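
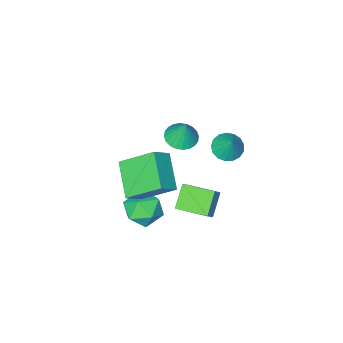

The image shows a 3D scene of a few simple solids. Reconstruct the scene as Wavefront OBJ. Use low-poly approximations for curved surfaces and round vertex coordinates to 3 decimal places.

v -2.433 -0.832 0.925
v -1.659 -1.26 1.021
v -2.367 -0.388 2.355
v -1.551 -0.947 0.919
v -1.577 -0.616 0.817
v -1.733 -0.318 0.732
v -1.996 -0.098 0.676
v -2.326 0.01 0.658
v -2.672 -0.011 0.68
v -2.982 -0.156 0.74
v -3.208 -0.404 0.828
v -3.316 -0.718 0.93
v -3.29 -1.049 1.032
v -3.134 -1.347 1.117
v -2.871 -1.567 1.173
v -2.541 -1.675 1.191
v -2.195 -1.654 1.169
v -1.885 -1.509 1.109
v -3.846 1.177 0.851
v -3.014 1.028 0.754
v -3.574 1.923 2.029
v -3.076 1.374 0.549
v -3.313 1.675 0.414
v -3.673 1.862 0.378
v -4.072 1.892 0.451
v -4.419 1.759 0.615
v -4.635 1.492 0.834
v -4.67 1.153 1.056
v -4.516 0.82 1.232
v -4.209 0.568 1.32
v -3.818 0.457 1.301
v -3.434 0.51 1.179
v -3.144 0.716 0.982
v 2.529 3.059 -0.168
v 3.21 2.683 0.615
v 1.19 2.117 0.545
v 1.871 1.741 1.328
v 1.573 2.804 1.32
v 2.401 3.386 0.879
v 1.999 1.414 0.281
v 2.827 1.996 -0.16
v 2.883 1.666 0.892
v 2.62 2.525 1.534
v 1.78 2.275 -0.374
v 1.517 3.134 0.268
v 0.802 2.623 4.461
v 1.755 2.691 5.22
v 1.536 4.236 3.393
v 2.489 4.305 4.151
v 1.911 1.275 3.189
v 2.864 1.344 3.947
v 2.645 2.889 2.12
v 3.598 2.957 2.879
v -1.749 0.676 -1.538
v -1.249 0.886 -0.936
v -2.612 2.235 -1.364
v -2.111 2.445 -0.762
v -0.829 1.295 -2.518
v -0.328 1.505 -1.916
v -1.691 2.854 -2.344
v -1.191 3.064 -1.742
f 2 1 4
f 2 4 3
f 4 1 5
f 4 5 3
f 5 1 6
f 5 6 3
f 6 1 7
f 6 7 3
f 7 1 8
f 7 8 3
f 8 1 9
f 8 9 3
f 9 1 10
f 9 10 3
f 10 1 11
f 10 11 3
f 11 1 12
f 11 12 3
f 12 1 13
f 12 13 3
f 13 1 14
f 13 14 3
f 14 1 15
f 14 15 3
f 15 1 16
f 15 16 3
f 16 1 17
f 16 17 3
f 17 1 18
f 17 18 3
f 18 1 2
f 18 2 3
f 20 19 22
f 20 22 21
f 22 19 23
f 22 23 21
f 23 19 24
f 23 24 21
f 24 19 25
f 24 25 21
f 25 19 26
f 25 26 21
f 26 19 27
f 26 27 21
f 27 19 28
f 27 28 21
f 28 19 29
f 28 29 21
f 29 19 30
f 29 30 21
f 30 19 31
f 30 31 21
f 31 19 32
f 31 32 21
f 32 19 33
f 32 33 21
f 33 19 20
f 33 20 21
f 34 45 39
f 34 39 35
f 34 35 41
f 34 41 44
f 34 44 45
f 35 39 43
f 39 45 38
f 45 44 36
f 44 41 40
f 41 35 42
f 37 43 38
f 37 38 36
f 37 36 40
f 37 40 42
f 37 42 43
f 38 43 39
f 36 38 45
f 40 36 44
f 42 40 41
f 43 42 35
f 47 49 46
f 50 47 46
f 46 49 48
f 48 50 46
f 47 53 49
f 51 47 50
f 51 53 47
f 49 53 48
f 52 50 48
f 48 53 52
f 52 51 50
f 53 51 52
f 55 57 54
f 58 55 54
f 54 57 56
f 56 58 54
f 55 61 57
f 59 55 58
f 59 61 55
f 57 61 56
f 60 58 56
f 56 61 60
f 60 59 58
f 61 59 60



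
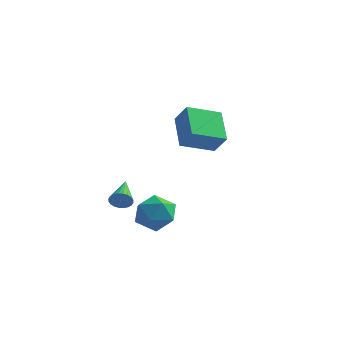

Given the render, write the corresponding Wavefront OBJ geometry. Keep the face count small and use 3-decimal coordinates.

v -2.711 -2.769 0.701
v -2.478 -2.56 0.274
v -3.129 -1.371 1.159
v -2.669 -2.594 0.203
v -2.867 -2.655 0.208
v -3.041 -2.733 0.288
v -3.164 -2.817 0.431
v -3.219 -2.893 0.616
v -3.196 -2.951 0.813
v -3.099 -2.981 0.993
v -2.943 -2.979 1.129
v -2.752 -2.945 1.2
v -2.555 -2.884 1.195
v -2.381 -2.806 1.114
v -2.257 -2.722 0.971
v -2.203 -2.645 0.787
v -2.226 -2.588 0.59
v -2.322 -2.558 0.409
v -1.97 1.754 2.221
v -1.294 1.505 3.155
v -2.784 3.126 3.177
v -2.108 2.877 4.111
v -0.772 2.863 1.649
v -0.096 2.614 2.583
v -1.586 4.235 2.605
v -0.91 3.986 3.539
v -1.88 -0.592 -0.447
v -1.009 -0.939 -0.02
v -2.351 -2.161 -0.76
v -1.48 -2.508 -0.333
v -2.203 -2.07 0.256
v -1.912 -1.1 0.449
v -1.448 -2 -1.229
v -1.157 -1.03 -1.036
v -0.742 -1.809 -0.504
v -1.208 -1.852 0.414
v -2.152 -1.248 -1.194
v -2.618 -1.291 -0.276
f 2 1 4
f 2 4 3
f 4 1 5
f 4 5 3
f 5 1 6
f 5 6 3
f 6 1 7
f 6 7 3
f 7 1 8
f 7 8 3
f 8 1 9
f 8 9 3
f 9 1 10
f 9 10 3
f 10 1 11
f 10 11 3
f 11 1 12
f 11 12 3
f 12 1 13
f 12 13 3
f 13 1 14
f 13 14 3
f 14 1 15
f 14 15 3
f 15 1 16
f 15 16 3
f 16 1 17
f 16 17 3
f 17 1 18
f 17 18 3
f 18 1 2
f 18 2 3
f 20 22 19
f 23 20 19
f 19 22 21
f 21 23 19
f 20 26 22
f 24 20 23
f 24 26 20
f 22 26 21
f 25 23 21
f 21 26 25
f 25 24 23
f 26 24 25
f 27 38 32
f 27 32 28
f 27 28 34
f 27 34 37
f 27 37 38
f 28 32 36
f 32 38 31
f 38 37 29
f 37 34 33
f 34 28 35
f 30 36 31
f 30 31 29
f 30 29 33
f 30 33 35
f 30 35 36
f 31 36 32
f 29 31 38
f 33 29 37
f 35 33 34
f 36 35 28



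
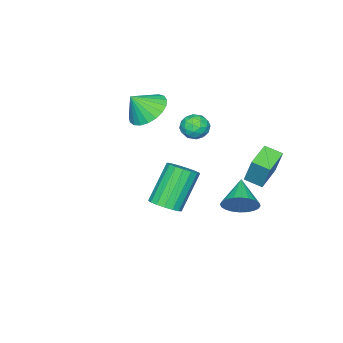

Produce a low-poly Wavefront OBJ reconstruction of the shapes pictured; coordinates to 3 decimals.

v -3.572 2.828 0.144
v -3.356 3.334 1.496
v -3.765 3.613 -0.119
v -3.55 4.119 1.234
v -2.33 3.041 -0.134
v -2.115 3.547 1.219
v -2.524 3.826 -0.396
v -2.308 4.332 0.956
v -1.91 -1.609 2.564
v -1.381 -0.762 2.612
v -1.29 -2.051 3.516
v -1.703 -0.677 2.861
v -2.06 -0.753 3.058
v -2.392 -0.977 3.171
v -2.641 -1.31 3.178
v -2.763 -1.695 3.079
v -2.738 -2.065 2.891
v -2.569 -2.356 2.646
v -2.287 -2.518 2.387
v -1.94 -2.523 2.159
v -1.587 -2.37 2
v -1.29 -2.085 1.939
v -1.101 -1.717 1.986
v -1.051 -1.332 2.133
v -1.15 -0.994 2.354
v 2.115 2.349 0.392
v 2.699 2.394 0.793
v 1.569 2.455 2.43
v 0.985 2.411 2.028
v 2.621 2.718 0.727
v 1.491 2.779 2.364
v 2.427 2.957 0.584
v 1.297 3.019 2.221
v 2.161 3.058 0.397
v 1.031 3.119 2.034
v 1.885 2.996 0.209
v 0.755 3.057 1.846
v 1.662 2.786 0.062
v 0.532 2.847 1.699
v 1.542 2.476 -0.009
v 0.412 2.537 1.628
v 1.554 2.137 0.012
v 0.424 2.198 1.649
v 1.694 1.846 0.12
v 0.564 1.908 1.757
v 1.931 1.671 0.29
v 0.8 1.733 1.927
v 2.209 1.652 0.483
v 1.079 1.713 2.12
v 2.467 1.792 0.655
v 1.337 1.853 2.292
v 2.643 2.059 0.767
v 1.513 2.121 2.404
v -1.81 3.239 -1.347
v -1.254 2.935 -0.812
v -2.89 2.521 -0.633
v -1.339 3.21 -0.665
v -1.497 3.49 -0.621
v -1.702 3.731 -0.688
v -1.923 3.898 -0.856
v -2.128 3.964 -1.098
v -2.284 3.92 -1.378
v -2.368 3.772 -1.654
v -2.367 3.543 -1.883
v -2.281 3.268 -2.03
v -2.124 2.988 -2.073
v -1.919 2.746 -2.006
v -1.698 2.58 -1.839
v -1.493 2.514 -1.597
v -1.337 2.558 -1.316
v -1.253 2.706 -1.041
v -2.418 1.256 2.4
v -1.931 1.217 1.922
v -2.229 0.203 2.678
v -1.742 0.164 2.2
v -1.645 0.55 2.756
v -1.762 1.201 2.584
v -2.398 0.219 2.016
v -2.515 0.87 1.844
v -1.919 0.576 1.685
v -1.454 0.781 2.142
v -2.706 0.639 2.458
v -2.241 0.844 2.915
v -2.191 1.329 2.136
v -1.969 0.091 2.464
v -1.912 0.318 2.79
v -1.626 0.295 2.509
v -2.092 1.32 2.526
v -1.806 1.297 2.244
v -1.637 0.904 2.735
v -2.354 0.123 2.356
v -2.068 0.1 2.074
v -2.534 1.125 2.091
v -2.248 1.102 1.81
v -2.523 0.516 1.865
v -1.898 0.93 1.716
v -1.787 0.31 1.88
v -2.172 0.343 1.772
v -2.241 0.726 1.67
v -1.624 1.05 1.985
v -1.513 0.43 2.148
v -1.456 0.657 2.475
v -1.525 1.04 2.374
v -1.617 0.673 1.845
v -2.647 0.99 2.452
v -2.536 0.37 2.615
v -2.635 0.38 2.226
v -2.704 0.763 2.125
v -2.373 1.11 2.72
v -2.262 0.49 2.884
v -1.919 0.694 2.93
v -1.988 1.077 2.828
v -2.543 0.747 2.755
f 2 4 1
f 5 2 1
f 1 4 3
f 3 5 1
f 2 8 4
f 6 2 5
f 6 8 2
f 4 8 3
f 7 5 3
f 3 8 7
f 7 6 5
f 8 6 7
f 10 9 12
f 10 12 11
f 12 9 13
f 12 13 11
f 13 9 14
f 13 14 11
f 14 9 15
f 14 15 11
f 15 9 16
f 15 16 11
f 16 9 17
f 16 17 11
f 17 9 18
f 17 18 11
f 18 9 19
f 18 19 11
f 19 9 20
f 19 20 11
f 20 9 21
f 20 21 11
f 21 9 22
f 21 22 11
f 22 9 23
f 22 23 11
f 23 9 24
f 23 24 11
f 24 9 25
f 24 25 11
f 25 9 10
f 25 10 11
f 27 26 30
f 27 30 28
f 28 30 31
f 28 31 29
f 30 26 32
f 30 32 31
f 31 32 33
f 31 33 29
f 32 26 34
f 32 34 33
f 33 34 35
f 33 35 29
f 34 26 36
f 34 36 35
f 35 36 37
f 35 37 29
f 36 26 38
f 36 38 37
f 37 38 39
f 37 39 29
f 38 26 40
f 38 40 39
f 39 40 41
f 39 41 29
f 40 26 42
f 40 42 41
f 41 42 43
f 41 43 29
f 42 26 44
f 42 44 43
f 43 44 45
f 43 45 29
f 44 26 46
f 44 46 45
f 45 46 47
f 45 47 29
f 46 26 48
f 46 48 47
f 47 48 49
f 47 49 29
f 48 26 50
f 48 50 49
f 49 50 51
f 49 51 29
f 50 26 52
f 50 52 51
f 51 52 53
f 51 53 29
f 52 26 27
f 52 27 53
f 53 27 28
f 53 28 29
f 55 54 57
f 55 57 56
f 57 54 58
f 57 58 56
f 58 54 59
f 58 59 56
f 59 54 60
f 59 60 56
f 60 54 61
f 60 61 56
f 61 54 62
f 61 62 56
f 62 54 63
f 62 63 56
f 63 54 64
f 63 64 56
f 64 54 65
f 64 65 56
f 65 54 66
f 65 66 56
f 66 54 67
f 66 67 56
f 67 54 68
f 67 68 56
f 68 54 69
f 68 69 56
f 69 54 70
f 69 70 56
f 70 54 71
f 70 71 56
f 71 54 55
f 71 55 56
f 72 109 88
f 109 83 112
f 88 112 77
f 109 112 88
f 72 88 84
f 88 77 89
f 84 89 73
f 88 89 84
f 72 84 93
f 84 73 94
f 93 94 79
f 84 94 93
f 72 93 105
f 93 79 108
f 105 108 82
f 93 108 105
f 72 105 109
f 105 82 113
f 109 113 83
f 105 113 109
f 73 89 100
f 89 77 103
f 100 103 81
f 89 103 100
f 77 112 90
f 112 83 111
f 90 111 76
f 112 111 90
f 83 113 110
f 113 82 106
f 110 106 74
f 113 106 110
f 82 108 107
f 108 79 95
f 107 95 78
f 108 95 107
f 79 94 99
f 94 73 96
f 99 96 80
f 94 96 99
f 75 101 87
f 101 81 102
f 87 102 76
f 101 102 87
f 75 87 85
f 87 76 86
f 85 86 74
f 87 86 85
f 75 85 92
f 85 74 91
f 92 91 78
f 85 91 92
f 75 92 97
f 92 78 98
f 97 98 80
f 92 98 97
f 75 97 101
f 97 80 104
f 101 104 81
f 97 104 101
f 76 102 90
f 102 81 103
f 90 103 77
f 102 103 90
f 74 86 110
f 86 76 111
f 110 111 83
f 86 111 110
f 78 91 107
f 91 74 106
f 107 106 82
f 91 106 107
f 80 98 99
f 98 78 95
f 99 95 79
f 98 95 99
f 81 104 100
f 104 80 96
f 100 96 73
f 104 96 100



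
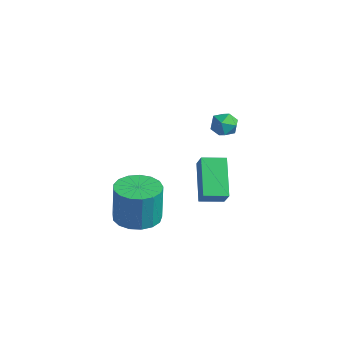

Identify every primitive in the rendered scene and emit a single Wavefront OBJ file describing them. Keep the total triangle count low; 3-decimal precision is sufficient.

v -0.394 0.172 3.366
v 0.176 0.404 3.227
v -0.076 -0.764 3.113
v 0.494 -0.532 2.974
v 0.298 -0.548 3.573
v 0.102 0.03 3.73
v -0.002 -0.39 2.61
v -0.198 0.188 2.767
v 0.418 0.056 2.76
v 0.604 -0.041 3.355
v -0.504 -0.319 2.985
v -0.318 -0.416 3.58
v 0.261 -1.397 -0.364
v -0.952 -0.469 0.732
v -0.3 -1.153 -1.192
v -1.513 -0.224 -0.097
v 0.813 -0.536 -0.483
v -0.4 0.393 0.612
v 0.252 -0.291 -1.312
v -0.961 0.637 -0.216
v -2.442 -2.538 -2.794
v -1.897 -3.375 -2.738
v -1.932 -3.278 -0.951
v -2.478 -2.442 -1.006
v -1.57 -3.025 -2.75
v -1.605 -2.929 -0.963
v -1.443 -2.564 -2.772
v -1.478 -2.468 -0.985
v -1.545 -2.098 -2.8
v -1.58 -2.001 -1.013
v -1.852 -1.732 -2.826
v -1.887 -1.635 -1.038
v -2.295 -1.551 -2.844
v -2.33 -1.454 -1.057
v -2.771 -1.596 -2.851
v -2.807 -1.499 -1.064
v -3.172 -1.857 -2.845
v -3.208 -1.76 -1.058
v -3.406 -2.274 -2.827
v -3.441 -2.177 -1.04
v -3.419 -2.752 -2.801
v -3.455 -2.655 -1.014
v -3.209 -3.181 -2.774
v -3.244 -3.084 -0.987
v -2.822 -3.462 -2.751
v -2.857 -3.366 -0.964
v -2.349 -3.532 -2.738
v -2.384 -3.436 -0.951
f 1 12 6
f 1 6 2
f 1 2 8
f 1 8 11
f 1 11 12
f 2 6 10
f 6 12 5
f 12 11 3
f 11 8 7
f 8 2 9
f 4 10 5
f 4 5 3
f 4 3 7
f 4 7 9
f 4 9 10
f 5 10 6
f 3 5 12
f 7 3 11
f 9 7 8
f 10 9 2
f 14 16 13
f 17 14 13
f 13 16 15
f 15 17 13
f 14 20 16
f 18 14 17
f 18 20 14
f 16 20 15
f 19 17 15
f 15 20 19
f 19 18 17
f 20 18 19
f 22 21 25
f 22 25 23
f 23 25 26
f 23 26 24
f 25 21 27
f 25 27 26
f 26 27 28
f 26 28 24
f 27 21 29
f 27 29 28
f 28 29 30
f 28 30 24
f 29 21 31
f 29 31 30
f 30 31 32
f 30 32 24
f 31 21 33
f 31 33 32
f 32 33 34
f 32 34 24
f 33 21 35
f 33 35 34
f 34 35 36
f 34 36 24
f 35 21 37
f 35 37 36
f 36 37 38
f 36 38 24
f 37 21 39
f 37 39 38
f 38 39 40
f 38 40 24
f 39 21 41
f 39 41 40
f 40 41 42
f 40 42 24
f 41 21 43
f 41 43 42
f 42 43 44
f 42 44 24
f 43 21 45
f 43 45 44
f 44 45 46
f 44 46 24
f 45 21 47
f 45 47 46
f 46 47 48
f 46 48 24
f 47 21 22
f 47 22 48
f 48 22 23
f 48 23 24



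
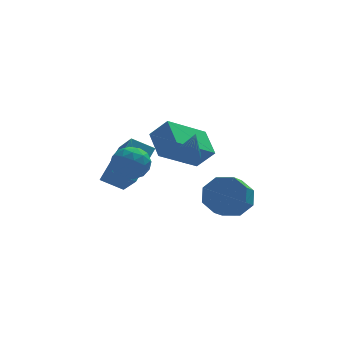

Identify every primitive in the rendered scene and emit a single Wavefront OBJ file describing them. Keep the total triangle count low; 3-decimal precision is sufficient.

v -4.429 -0.84 -0.747
v -3.495 0.418 0.481
v -4.787 0.435 -1.781
v -3.854 1.693 -0.553
v -3.486 -1.013 -1.287
v -2.553 0.245 -0.059
v -3.845 0.262 -2.321
v -2.911 1.52 -1.093
v 0.294 -1.421 -2.262
v 1.053 -1.995 -2.45
v 0.605 -2.773 -1.886
v -0.154 -2.199 -1.698
v 1.144 -1.597 -1.829
v 0.696 -2.375 -1.266
v 0.737 -1.097 -1.462
v 0.289 -1.875 -0.898
v 0.07 -0.786 -1.563
v -0.378 -1.564 -1
v -0.465 -0.847 -2.074
v -0.913 -1.625 -1.51
v -0.556 -1.245 -2.694
v -1.004 -2.023 -2.131
v -0.149 -1.745 -3.062
v -0.597 -2.523 -2.498
v 0.518 -2.056 -2.96
v 0.07 -2.834 -2.397
v -1.286 -0.061 -0.362
v -0.809 -0.269 -0.54
v -1.094 -0.919 1.162
v -0.741 -0.06 -0.431
v -0.781 0.148 -0.309
v -0.921 0.315 -0.197
v -1.133 0.407 -0.118
v -1.376 0.407 -0.088
v -1.601 0.314 -0.112
v -1.764 0.146 -0.185
v -1.832 -0.062 -0.294
v -1.792 -0.27 -0.416
v -1.652 -0.437 -0.528
v -1.44 -0.53 -0.606
v -1.197 -0.529 -0.637
v -0.972 -0.436 -0.613
v -1.664 0.339 0.174
v -1.866 1.638 0.854
v -2.37 0.677 -0.682
v -2.572 1.976 -0.002
v 0.032 1.164 -0.898
v -0.17 2.463 -0.218
v -0.674 1.502 -1.754
v -0.876 2.801 -1.074
v -4.624 -2.768 0.494
v -3.972 -2.282 0.709
v -3.868 -3.878 0.711
v -3.216 -3.392 0.926
v -3.891 -3.436 1.426
v -4.359 -2.75 1.292
v -3.481 -3.41 0.128
v -3.949 -2.724 -0.006
v -3.266 -2.679 0.483
v -3.519 -2.694 1.285
v -4.321 -3.466 0.135
v -4.574 -3.481 0.937
v -4.365 -2.427 0.582
v -3.475 -3.733 0.838
v -3.872 -3.758 1.131
v -3.489 -3.473 1.258
v -4.592 -2.702 0.925
v -4.209 -2.417 1.051
v -4.161 -3.095 1.473
v -3.631 -3.743 0.369
v -3.248 -3.458 0.495
v -4.351 -2.687 0.162
v -3.968 -2.402 0.289
v -3.679 -3.065 -0.053
v -3.566 -2.375 0.576
v -3.122 -3.028 0.704
v -3.278 -3.038 0.235
v -3.553 -2.635 0.156
v -3.715 -2.384 1.048
v -3.271 -3.037 1.175
v -3.668 -3.062 1.469
v -3.942 -2.659 1.39
v -3.3 -2.618 0.915
v -4.569 -3.123 0.245
v -4.125 -3.776 0.372
v -3.898 -3.501 0.03
v -4.172 -3.098 -0.049
v -4.718 -3.132 0.716
v -4.274 -3.785 0.844
v -4.287 -3.525 1.264
v -4.562 -3.122 1.185
v -4.54 -3.542 0.505
f 2 4 1
f 5 2 1
f 1 4 3
f 3 5 1
f 2 8 4
f 6 2 5
f 6 8 2
f 4 8 3
f 7 5 3
f 3 8 7
f 7 6 5
f 8 6 7
f 10 9 13
f 10 13 11
f 11 13 14
f 11 14 12
f 13 9 15
f 13 15 14
f 14 15 16
f 14 16 12
f 15 9 17
f 15 17 16
f 16 17 18
f 16 18 12
f 17 9 19
f 17 19 18
f 18 19 20
f 18 20 12
f 19 9 21
f 19 21 20
f 20 21 22
f 20 22 12
f 21 9 23
f 21 23 22
f 22 23 24
f 22 24 12
f 23 9 25
f 23 25 24
f 24 25 26
f 24 26 12
f 25 9 10
f 25 10 26
f 26 10 11
f 26 11 12
f 28 27 30
f 28 30 29
f 30 27 31
f 30 31 29
f 31 27 32
f 31 32 29
f 32 27 33
f 32 33 29
f 33 27 34
f 33 34 29
f 34 27 35
f 34 35 29
f 35 27 36
f 35 36 29
f 36 27 37
f 36 37 29
f 37 27 38
f 37 38 29
f 38 27 39
f 38 39 29
f 39 27 40
f 39 40 29
f 40 27 41
f 40 41 29
f 41 27 42
f 41 42 29
f 42 27 28
f 42 28 29
f 44 46 43
f 47 44 43
f 43 46 45
f 45 47 43
f 44 50 46
f 48 44 47
f 48 50 44
f 46 50 45
f 49 47 45
f 45 50 49
f 49 48 47
f 50 48 49
f 51 88 67
f 88 62 91
f 67 91 56
f 88 91 67
f 51 67 63
f 67 56 68
f 63 68 52
f 67 68 63
f 51 63 72
f 63 52 73
f 72 73 58
f 63 73 72
f 51 72 84
f 72 58 87
f 84 87 61
f 72 87 84
f 51 84 88
f 84 61 92
f 88 92 62
f 84 92 88
f 52 68 79
f 68 56 82
f 79 82 60
f 68 82 79
f 56 91 69
f 91 62 90
f 69 90 55
f 91 90 69
f 62 92 89
f 92 61 85
f 89 85 53
f 92 85 89
f 61 87 86
f 87 58 74
f 86 74 57
f 87 74 86
f 58 73 78
f 73 52 75
f 78 75 59
f 73 75 78
f 54 80 66
f 80 60 81
f 66 81 55
f 80 81 66
f 54 66 64
f 66 55 65
f 64 65 53
f 66 65 64
f 54 64 71
f 64 53 70
f 71 70 57
f 64 70 71
f 54 71 76
f 71 57 77
f 76 77 59
f 71 77 76
f 54 76 80
f 76 59 83
f 80 83 60
f 76 83 80
f 55 81 69
f 81 60 82
f 69 82 56
f 81 82 69
f 53 65 89
f 65 55 90
f 89 90 62
f 65 90 89
f 57 70 86
f 70 53 85
f 86 85 61
f 70 85 86
f 59 77 78
f 77 57 74
f 78 74 58
f 77 74 78
f 60 83 79
f 83 59 75
f 79 75 52
f 83 75 79



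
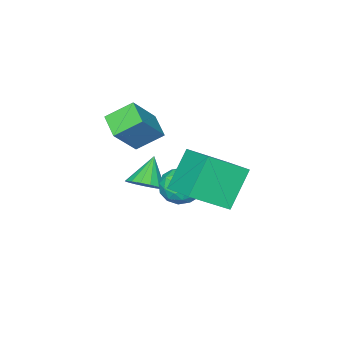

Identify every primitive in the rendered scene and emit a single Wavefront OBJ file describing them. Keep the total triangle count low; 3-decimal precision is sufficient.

v -2.722 0.596 -4.569
v -2.071 0.271 -3.81
v -3.809 -0.651 -4.17
v -3.158 -0.976 -3.411
v -3.664 -0.059 -3.313
v -2.993 0.711 -3.56
v -2.887 -1.091 -4.42
v -2.216 -0.321 -4.667
v -2.173 -0.771 -3.718
v -2.654 -0.133 -3.034
v -3.226 -0.247 -4.946
v -3.707 0.391 -4.262
v -2.301 0.543 -4.225
v -3.579 -0.923 -3.755
v -3.876 -0.384 -3.698
v -3.494 -0.575 -3.252
v -2.843 0.801 -4.078
v -2.461 0.611 -3.631
v -3.397 0.416 -3.339
v -3.419 -0.991 -4.349
v -3.037 -1.181 -3.902
v -2.386 0.195 -4.728
v -2.004 0.004 -4.282
v -2.483 -0.796 -4.641
v -1.979 -0.26 -3.724
v -2.617 -0.993 -3.49
v -2.458 -1.061 -4.083
v -2.063 -0.608 -4.228
v -2.261 0.114 -3.322
v -2.9 -0.618 -3.087
v -3.197 -0.08 -3.03
v -2.803 0.373 -3.175
v -2.321 -0.498 -3.268
v -2.98 0.238 -4.893
v -3.619 -0.494 -4.658
v -3.077 -0.753 -4.805
v -2.683 -0.3 -4.95
v -3.263 0.613 -4.49
v -3.901 -0.12 -4.256
v -3.817 0.228 -3.752
v -3.422 0.681 -3.897
v -3.559 0.118 -4.712
v -2.335 -1.15 0.387
v -1.016 -1.129 1.89
v -1.832 -0.065 -0.07
v -0.513 -0.045 1.434
v -1.387 -1.935 -0.434
v -0.068 -1.915 1.07
v -0.884 -0.851 -0.89
v 0.435 -0.83 0.613
v -1.69 1.394 -0.167
v -1.152 3.176 0.508
v -3.247 2.301 -1.321
v -2.709 4.083 -0.646
v -0.311 1.617 -1.854
v 0.227 3.399 -1.179
v -1.868 2.524 -3.008
v -1.33 4.306 -2.333
v -2.467 -1.955 -4.598
v -1.974 -2.747 -4.482
v -3.473 -2.405 -3.382
v -1.773 -2.454 -4.207
v -1.73 -2.047 -4.021
v -1.857 -1.618 -3.967
v -2.123 -1.267 -4.058
v -2.468 -1.074 -4.272
v -2.813 -1.082 -4.561
v -3.079 -1.291 -4.858
v -3.204 -1.652 -5.095
v -3.161 -2.082 -5.219
v -2.959 -2.484 -5.2
v -2.644 -2.764 -5.043
v -2.289 -2.859 -4.784
f 1 38 17
f 38 12 41
f 17 41 6
f 38 41 17
f 1 17 13
f 17 6 18
f 13 18 2
f 17 18 13
f 1 13 22
f 13 2 23
f 22 23 8
f 13 23 22
f 1 22 34
f 22 8 37
f 34 37 11
f 22 37 34
f 1 34 38
f 34 11 42
f 38 42 12
f 34 42 38
f 2 18 29
f 18 6 32
f 29 32 10
f 18 32 29
f 6 41 19
f 41 12 40
f 19 40 5
f 41 40 19
f 12 42 39
f 42 11 35
f 39 35 3
f 42 35 39
f 11 37 36
f 37 8 24
f 36 24 7
f 37 24 36
f 8 23 28
f 23 2 25
f 28 25 9
f 23 25 28
f 4 30 16
f 30 10 31
f 16 31 5
f 30 31 16
f 4 16 14
f 16 5 15
f 14 15 3
f 16 15 14
f 4 14 21
f 14 3 20
f 21 20 7
f 14 20 21
f 4 21 26
f 21 7 27
f 26 27 9
f 21 27 26
f 4 26 30
f 26 9 33
f 30 33 10
f 26 33 30
f 5 31 19
f 31 10 32
f 19 32 6
f 31 32 19
f 3 15 39
f 15 5 40
f 39 40 12
f 15 40 39
f 7 20 36
f 20 3 35
f 36 35 11
f 20 35 36
f 9 27 28
f 27 7 24
f 28 24 8
f 27 24 28
f 10 33 29
f 33 9 25
f 29 25 2
f 33 25 29
f 44 46 43
f 47 44 43
f 43 46 45
f 45 47 43
f 44 50 46
f 48 44 47
f 48 50 44
f 46 50 45
f 49 47 45
f 45 50 49
f 49 48 47
f 50 48 49
f 52 54 51
f 55 52 51
f 51 54 53
f 53 55 51
f 52 58 54
f 56 52 55
f 56 58 52
f 54 58 53
f 57 55 53
f 53 58 57
f 57 56 55
f 58 56 57
f 60 59 62
f 60 62 61
f 62 59 63
f 62 63 61
f 63 59 64
f 63 64 61
f 64 59 65
f 64 65 61
f 65 59 66
f 65 66 61
f 66 59 67
f 66 67 61
f 67 59 68
f 67 68 61
f 68 59 69
f 68 69 61
f 69 59 70
f 69 70 61
f 70 59 71
f 70 71 61
f 71 59 72
f 71 72 61
f 72 59 73
f 72 73 61
f 73 59 60
f 73 60 61



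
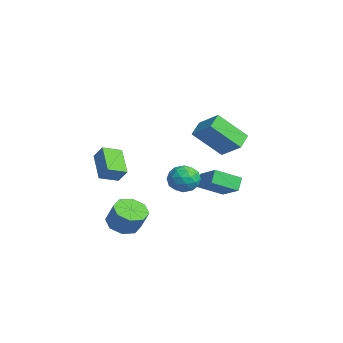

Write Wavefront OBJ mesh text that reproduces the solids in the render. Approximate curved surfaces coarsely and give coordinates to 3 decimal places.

v -0.741 1.349 -0.134
v 0.167 1.172 -0.145
v -0.987 0.048 0.565
v -0.079 -0.129 0.554
v -0.411 0.55 1.088
v -0.259 1.354 0.656
v -0.561 -0.134 -0.236
v -0.409 0.67 -0.668
v 0.278 0.255 -0.208
v 0.371 0.678 0.61
v -1.191 0.542 -0.19
v -1.098 0.965 0.628
v -0.266 1.375 -0.201
v -0.554 -0.155 0.621
v -0.75 0.244 0.935
v -0.216 0.14 0.928
v -0.516 1.482 0.27
v 0.018 1.377 0.263
v -0.322 1.012 0.988
v -0.838 -0.157 0.157
v -0.304 -0.262 0.15
v -0.604 1.08 -0.508
v -0.07 0.976 -0.515
v -0.498 0.208 -0.568
v 0.334 0.732 -0.244
v 0.189 -0.033 0.167
v -0.094 -0.036 -0.298
v -0.005 0.437 -0.552
v 0.388 0.98 0.236
v 0.244 0.215 0.647
v 0.048 0.614 0.961
v 0.138 1.087 0.707
v 0.454 0.441 0.199
v -1.064 1.005 -0.227
v -1.208 0.24 0.184
v -0.958 0.133 -0.287
v -0.868 0.606 -0.541
v -1.009 1.253 0.253
v -1.154 0.488 0.664
v -0.815 0.783 0.972
v -0.726 1.256 0.718
v -1.274 0.779 0.221
v -1.439 1.661 -0.904
v -1.912 2.027 -0.231
v -1.365 3.104 -1.637
v -1.838 3.47 -0.964
v -0.062 1.99 -0.116
v -0.535 2.356 0.557
v 0.012 3.433 -0.849
v -0.461 3.799 -0.176
v 2.995 -3.681 -0.843
v 3.773 -3.989 -1.203
v 4.382 -3.767 -0.076
v 3.605 -3.459 0.283
v 3.69 -3.303 -1.294
v 4.299 -3.081 -0.167
v 3.201 -2.839 -1.121
v 3.81 -2.617 0.006
v 2.591 -2.868 -0.785
v 3.2 -2.646 0.341
v 2.218 -3.373 -0.484
v 2.827 -3.151 0.643
v 2.301 -4.059 -0.393
v 2.91 -3.837 0.734
v 2.79 -4.523 -0.566
v 3.399 -4.301 0.561
v 3.4 -4.494 -0.901
v 4.009 -4.272 0.225
v 0.853 2.563 2.924
v 0.482 1.11 4.394
v 1.975 3.147 3.784
v 1.604 1.694 5.254
v 1.536 1.926 2.466
v 1.165 0.473 3.936
v 2.658 2.51 3.326
v 2.287 1.057 4.796
v -0.469 -2.838 0.527
v -0.368 -3.894 0.889
v -1.953 -2.655 1.474
v -1.853 -3.711 1.835
v 0.053 -2.529 1.285
v 0.153 -3.585 1.646
v -1.432 -2.346 2.231
v -1.331 -3.402 2.593
f 1 38 17
f 38 12 41
f 17 41 6
f 38 41 17
f 1 17 13
f 17 6 18
f 13 18 2
f 17 18 13
f 1 13 22
f 13 2 23
f 22 23 8
f 13 23 22
f 1 22 34
f 22 8 37
f 34 37 11
f 22 37 34
f 1 34 38
f 34 11 42
f 38 42 12
f 34 42 38
f 2 18 29
f 18 6 32
f 29 32 10
f 18 32 29
f 6 41 19
f 41 12 40
f 19 40 5
f 41 40 19
f 12 42 39
f 42 11 35
f 39 35 3
f 42 35 39
f 11 37 36
f 37 8 24
f 36 24 7
f 37 24 36
f 8 23 28
f 23 2 25
f 28 25 9
f 23 25 28
f 4 30 16
f 30 10 31
f 16 31 5
f 30 31 16
f 4 16 14
f 16 5 15
f 14 15 3
f 16 15 14
f 4 14 21
f 14 3 20
f 21 20 7
f 14 20 21
f 4 21 26
f 21 7 27
f 26 27 9
f 21 27 26
f 4 26 30
f 26 9 33
f 30 33 10
f 26 33 30
f 5 31 19
f 31 10 32
f 19 32 6
f 31 32 19
f 3 15 39
f 15 5 40
f 39 40 12
f 15 40 39
f 7 20 36
f 20 3 35
f 36 35 11
f 20 35 36
f 9 27 28
f 27 7 24
f 28 24 8
f 27 24 28
f 10 33 29
f 33 9 25
f 29 25 2
f 33 25 29
f 44 46 43
f 47 44 43
f 43 46 45
f 45 47 43
f 44 50 46
f 48 44 47
f 48 50 44
f 46 50 45
f 49 47 45
f 45 50 49
f 49 48 47
f 50 48 49
f 52 51 55
f 52 55 53
f 53 55 56
f 53 56 54
f 55 51 57
f 55 57 56
f 56 57 58
f 56 58 54
f 57 51 59
f 57 59 58
f 58 59 60
f 58 60 54
f 59 51 61
f 59 61 60
f 60 61 62
f 60 62 54
f 61 51 63
f 61 63 62
f 62 63 64
f 62 64 54
f 63 51 65
f 63 65 64
f 64 65 66
f 64 66 54
f 65 51 67
f 65 67 66
f 66 67 68
f 66 68 54
f 67 51 52
f 67 52 68
f 68 52 53
f 68 53 54
f 70 72 69
f 73 70 69
f 69 72 71
f 71 73 69
f 70 76 72
f 74 70 73
f 74 76 70
f 72 76 71
f 75 73 71
f 71 76 75
f 75 74 73
f 76 74 75
f 78 80 77
f 81 78 77
f 77 80 79
f 79 81 77
f 78 84 80
f 82 78 81
f 82 84 78
f 80 84 79
f 83 81 79
f 79 84 83
f 83 82 81
f 84 82 83



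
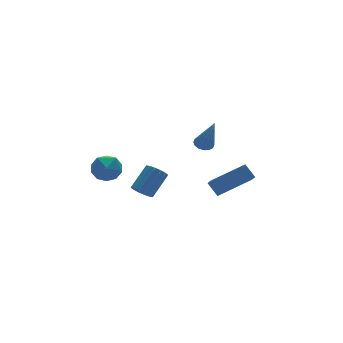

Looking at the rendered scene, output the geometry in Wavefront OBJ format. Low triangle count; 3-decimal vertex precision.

v 2.877 1.978 2.554
v 3.175 1.579 2.346
v 2.963 1.082 4.406
v 3.36 1.771 2.431
v 3.416 2.018 2.548
v 3.327 2.255 2.667
v 3.118 2.418 2.755
v 2.844 2.463 2.79
v 2.579 2.378 2.761
v 2.394 2.186 2.677
v 2.339 1.939 2.559
v 2.428 1.702 2.441
v 2.637 1.539 2.352
v 2.911 1.494 2.318
v -1.802 -0.229 1.494
v -1.459 -0.722 1.34
v -0.414 -0.304 2.332
v -0.758 0.189 2.486
v -1.363 -0.488 1.141
v -0.319 -0.071 2.133
v -1.385 -0.186 1.037
v -0.341 0.232 2.029
v -1.519 0.105 1.055
v -0.475 0.523 2.047
v -1.729 0.307 1.191
v -0.684 0.725 2.183
v -1.958 0.365 1.408
v -0.914 0.783 2.4
v -2.146 0.264 1.648
v -1.101 0.682 2.64
v -2.241 0.031 1.847
v -1.197 0.448 2.839
v -2.219 -0.272 1.951
v -1.175 0.146 2.943
v -2.085 -0.563 1.933
v -1.041 -0.145 2.925
v -1.876 -0.765 1.797
v -0.831 -0.347 2.789
v -1.646 -0.823 1.58
v -0.602 -0.405 2.572
v 2.965 0.726 -0.644
v 2.734 0.033 -0.052
v 2.76 1.361 0.019
v 2.529 0.668 0.61
v 4.911 0.652 0.03
v 4.68 -0.041 0.621
v 4.706 1.287 0.692
v 4.475 0.594 1.284
v -2.864 2.412 2.865
v -2.113 2.87 2.578
v -2.807 1.55 1.642
v -2.056 2.008 1.355
v -2.006 1.456 2.096
v -2.041 1.989 2.852
v -2.879 2.431 1.368
v -2.914 2.964 2.124
v -2.122 2.881 1.652
v -1.583 2.279 2.102
v -3.337 2.141 2.118
v -2.798 1.539 2.568
f 2 1 4
f 2 4 3
f 4 1 5
f 4 5 3
f 5 1 6
f 5 6 3
f 6 1 7
f 6 7 3
f 7 1 8
f 7 8 3
f 8 1 9
f 8 9 3
f 9 1 10
f 9 10 3
f 10 1 11
f 10 11 3
f 11 1 12
f 11 12 3
f 12 1 13
f 12 13 3
f 13 1 14
f 13 14 3
f 14 1 2
f 14 2 3
f 16 15 19
f 16 19 17
f 17 19 20
f 17 20 18
f 19 15 21
f 19 21 20
f 20 21 22
f 20 22 18
f 21 15 23
f 21 23 22
f 22 23 24
f 22 24 18
f 23 15 25
f 23 25 24
f 24 25 26
f 24 26 18
f 25 15 27
f 25 27 26
f 26 27 28
f 26 28 18
f 27 15 29
f 27 29 28
f 28 29 30
f 28 30 18
f 29 15 31
f 29 31 30
f 30 31 32
f 30 32 18
f 31 15 33
f 31 33 32
f 32 33 34
f 32 34 18
f 33 15 35
f 33 35 34
f 34 35 36
f 34 36 18
f 35 15 37
f 35 37 36
f 36 37 38
f 36 38 18
f 37 15 39
f 37 39 38
f 38 39 40
f 38 40 18
f 39 15 16
f 39 16 40
f 40 16 17
f 40 17 18
f 42 44 41
f 45 42 41
f 41 44 43
f 43 45 41
f 42 48 44
f 46 42 45
f 46 48 42
f 44 48 43
f 47 45 43
f 43 48 47
f 47 46 45
f 48 46 47
f 49 60 54
f 49 54 50
f 49 50 56
f 49 56 59
f 49 59 60
f 50 54 58
f 54 60 53
f 60 59 51
f 59 56 55
f 56 50 57
f 52 58 53
f 52 53 51
f 52 51 55
f 52 55 57
f 52 57 58
f 53 58 54
f 51 53 60
f 55 51 59
f 57 55 56
f 58 57 50



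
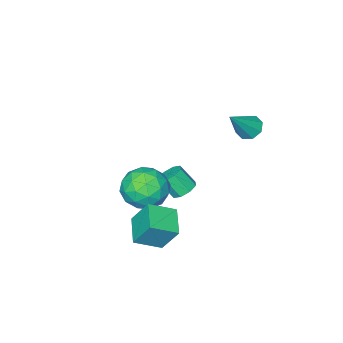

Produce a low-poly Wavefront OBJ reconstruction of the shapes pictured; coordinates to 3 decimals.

v -3.621 0.304 1.854
v -3.098 0.402 1.368
v -2.299 0.356 3.286
v -3.312 0.877 1.547
v -3.706 1.017 1.906
v -4.051 0.738 2.234
v -4.143 0.205 2.339
v -3.93 -0.27 2.16
v -3.535 -0.409 1.801
v -3.191 -0.131 1.473
v -0.643 -1.79 -1.917
v 0.171 -1.84 -0.954
v 0.569 -3.02 -3.006
v 1.383 -3.07 -2.043
v 0.254 -3.624 -1.944
v -0.496 -2.864 -1.271
v 1.236 -1.996 -2.689
v 0.486 -1.236 -2.016
v 1.332 -1.968 -1.431
v 0.725 -2.974 -0.971
v 0.015 -1.886 -2.989
v -0.592 -2.892 -2.529
v -0.342 -1.707 -1.34
v 1.082 -3.153 -2.62
v 0.419 -3.478 -2.562
v 0.897 -3.508 -1.996
v -0.734 -2.309 -1.526
v -0.256 -2.338 -0.96
v -0.207 -3.387 -1.542
v 0.996 -2.522 -3
v 1.474 -2.551 -2.434
v -0.157 -1.352 -1.964
v 0.321 -1.382 -1.398
v 0.947 -1.473 -2.418
v 0.818 -1.812 -1.054
v 1.531 -2.535 -1.695
v 1.444 -1.904 -2.074
v 1.004 -1.457 -1.679
v 0.462 -2.403 -0.784
v 1.174 -3.126 -1.424
v 0.51 -3.451 -1.366
v 0.07 -3.005 -0.97
v 1.144 -2.478 -1.064
v -0.434 -1.734 -2.536
v 0.278 -2.457 -3.176
v 0.67 -1.855 -2.99
v 0.23 -1.409 -2.594
v -0.791 -2.325 -2.265
v -0.078 -3.048 -2.906
v -0.264 -3.403 -2.281
v -0.704 -2.956 -1.886
v -0.404 -2.382 -2.896
v -2.569 -2.934 -4.038
v -1.918 -2.982 -4.318
v -1.54 -3.654 -3.322
v -2.191 -3.606 -3.042
v -1.977 -2.545 -4.001
v -1.598 -3.217 -3.004
v -2.382 -2.335 -3.705
v -2.003 -3.008 -2.709
v -2.897 -2.477 -3.605
v -2.518 -3.149 -2.609
v -3.22 -2.886 -3.758
v -2.842 -3.558 -2.762
v -3.162 -3.323 -4.076
v -2.783 -3.995 -3.079
v -2.757 -3.532 -4.371
v -2.378 -4.205 -3.375
v -2.242 -3.391 -4.471
v -1.863 -4.063 -3.475
v 0.431 -1.318 -3.896
v 0.107 -0.516 -2.503
v 1.338 -0.16 -4.352
v 1.014 0.642 -2.959
v 1.606 -1.982 -3.241
v 1.282 -1.18 -1.848
v 2.513 -0.824 -3.697
v 2.189 -0.022 -2.304
f 2 1 4
f 2 4 3
f 4 1 5
f 4 5 3
f 5 1 6
f 5 6 3
f 6 1 7
f 6 7 3
f 7 1 8
f 7 8 3
f 8 1 9
f 8 9 3
f 9 1 10
f 9 10 3
f 10 1 2
f 10 2 3
f 11 48 27
f 48 22 51
f 27 51 16
f 48 51 27
f 11 27 23
f 27 16 28
f 23 28 12
f 27 28 23
f 11 23 32
f 23 12 33
f 32 33 18
f 23 33 32
f 11 32 44
f 32 18 47
f 44 47 21
f 32 47 44
f 11 44 48
f 44 21 52
f 48 52 22
f 44 52 48
f 12 28 39
f 28 16 42
f 39 42 20
f 28 42 39
f 16 51 29
f 51 22 50
f 29 50 15
f 51 50 29
f 22 52 49
f 52 21 45
f 49 45 13
f 52 45 49
f 21 47 46
f 47 18 34
f 46 34 17
f 47 34 46
f 18 33 38
f 33 12 35
f 38 35 19
f 33 35 38
f 14 40 26
f 40 20 41
f 26 41 15
f 40 41 26
f 14 26 24
f 26 15 25
f 24 25 13
f 26 25 24
f 14 24 31
f 24 13 30
f 31 30 17
f 24 30 31
f 14 31 36
f 31 17 37
f 36 37 19
f 31 37 36
f 14 36 40
f 36 19 43
f 40 43 20
f 36 43 40
f 15 41 29
f 41 20 42
f 29 42 16
f 41 42 29
f 13 25 49
f 25 15 50
f 49 50 22
f 25 50 49
f 17 30 46
f 30 13 45
f 46 45 21
f 30 45 46
f 19 37 38
f 37 17 34
f 38 34 18
f 37 34 38
f 20 43 39
f 43 19 35
f 39 35 12
f 43 35 39
f 54 53 57
f 54 57 55
f 55 57 58
f 55 58 56
f 57 53 59
f 57 59 58
f 58 59 60
f 58 60 56
f 59 53 61
f 59 61 60
f 60 61 62
f 60 62 56
f 61 53 63
f 61 63 62
f 62 63 64
f 62 64 56
f 63 53 65
f 63 65 64
f 64 65 66
f 64 66 56
f 65 53 67
f 65 67 66
f 66 67 68
f 66 68 56
f 67 53 69
f 67 69 68
f 68 69 70
f 68 70 56
f 69 53 54
f 69 54 70
f 70 54 55
f 70 55 56
f 72 74 71
f 75 72 71
f 71 74 73
f 73 75 71
f 72 78 74
f 76 72 75
f 76 78 72
f 74 78 73
f 77 75 73
f 73 78 77
f 77 76 75
f 78 76 77



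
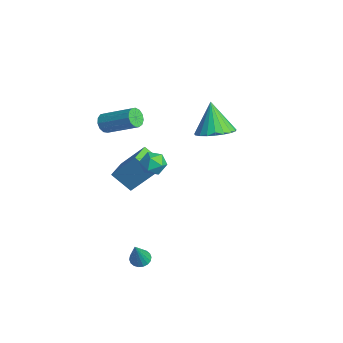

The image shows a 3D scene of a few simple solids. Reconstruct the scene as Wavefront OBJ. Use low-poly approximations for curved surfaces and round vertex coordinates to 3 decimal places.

v 0.896 -0.6 2.028
v 1.276 -0.183 1.66
v 1.664 -0.617 2.8
v 2.044 -0.2 2.432
v 1.473 0.022 2.711
v 0.999 0.033 2.234
v 1.941 -0.833 2.226
v 1.467 -0.822 1.749
v 1.922 -0.327 1.782
v 1.632 0.201 2.082
v 1.308 -1.001 2.378
v 1.018 -0.473 2.678
v -2.411 0.452 -2.207
v -3.16 -0.223 -1.418
v -1.791 1.408 -0.801
v -2.54 0.734 -0.012
v -1.5 -0.374 -2.048
v -2.249 -1.048 -1.259
v -0.88 0.583 -0.642
v -1.629 -0.092 0.147
v -0.883 3.579 1.418
v -0.083 3.25 1.879
v -1.717 3.681 2.942
v -0.024 3.653 1.884
v -0.113 4.043 1.808
v -0.336 4.353 1.666
v -0.653 4.529 1.48
v -1.01 4.541 1.284
v -1.345 4.386 1.111
v -1.6 4.092 0.991
v -1.731 3.709 0.945
v -1.716 3.303 0.981
v -1.556 2.945 1.092
v -1.28 2.697 1.26
v -0.935 2.601 1.455
v -0.582 2.674 1.644
v -0.28 2.903 1.794
v -2.074 -1.349 2.652
v -1.931 -1.113 2.188
v -0.803 -0.034 3.084
v -0.946 -0.271 3.548
v -2.168 -0.955 2.295
v -1.04 0.124 3.192
v -2.375 -0.922 2.516
v -1.247 0.157 3.412
v -2.486 -1.025 2.779
v -1.358 0.054 3.676
v -2.467 -1.231 3.003
v -1.339 -0.152 3.899
v -2.323 -1.474 3.115
v -1.195 -0.395 4.011
v -2.099 -1.678 3.079
v -0.972 -0.599 3.976
v -1.868 -1.778 2.908
v -0.74 -0.699 3.805
v -1.702 -1.741 2.656
v -0.575 -0.662 3.553
v -1.654 -1.581 2.402
v -0.527 -0.502 3.299
v -1.74 -1.346 2.228
v -0.612 -0.267 3.124
v 2.399 -1.41 -3.395
v 2.852 -1.229 -3.5
v 2.901 -1.85 -1.985
v 2.749 -1.054 -3.409
v 2.576 -0.95 -3.315
v 2.368 -0.937 -3.237
v 2.166 -1.018 -3.19
v 2.01 -1.177 -3.184
v 1.931 -1.382 -3.219
v 1.945 -1.592 -3.29
v 2.048 -1.767 -3.381
v 2.221 -1.871 -3.475
v 2.429 -1.884 -3.553
v 2.631 -1.803 -3.6
v 2.787 -1.644 -3.606
v 2.866 -1.439 -3.571
f 1 12 6
f 1 6 2
f 1 2 8
f 1 8 11
f 1 11 12
f 2 6 10
f 6 12 5
f 12 11 3
f 11 8 7
f 8 2 9
f 4 10 5
f 4 5 3
f 4 3 7
f 4 7 9
f 4 9 10
f 5 10 6
f 3 5 12
f 7 3 11
f 9 7 8
f 10 9 2
f 14 16 13
f 17 14 13
f 13 16 15
f 15 17 13
f 14 20 16
f 18 14 17
f 18 20 14
f 16 20 15
f 19 17 15
f 15 20 19
f 19 18 17
f 20 18 19
f 22 21 24
f 22 24 23
f 24 21 25
f 24 25 23
f 25 21 26
f 25 26 23
f 26 21 27
f 26 27 23
f 27 21 28
f 27 28 23
f 28 21 29
f 28 29 23
f 29 21 30
f 29 30 23
f 30 21 31
f 30 31 23
f 31 21 32
f 31 32 23
f 32 21 33
f 32 33 23
f 33 21 34
f 33 34 23
f 34 21 35
f 34 35 23
f 35 21 36
f 35 36 23
f 36 21 37
f 36 37 23
f 37 21 22
f 37 22 23
f 39 38 42
f 39 42 40
f 40 42 43
f 40 43 41
f 42 38 44
f 42 44 43
f 43 44 45
f 43 45 41
f 44 38 46
f 44 46 45
f 45 46 47
f 45 47 41
f 46 38 48
f 46 48 47
f 47 48 49
f 47 49 41
f 48 38 50
f 48 50 49
f 49 50 51
f 49 51 41
f 50 38 52
f 50 52 51
f 51 52 53
f 51 53 41
f 52 38 54
f 52 54 53
f 53 54 55
f 53 55 41
f 54 38 56
f 54 56 55
f 55 56 57
f 55 57 41
f 56 38 58
f 56 58 57
f 57 58 59
f 57 59 41
f 58 38 60
f 58 60 59
f 59 60 61
f 59 61 41
f 60 38 39
f 60 39 61
f 61 39 40
f 61 40 41
f 63 62 65
f 63 65 64
f 65 62 66
f 65 66 64
f 66 62 67
f 66 67 64
f 67 62 68
f 67 68 64
f 68 62 69
f 68 69 64
f 69 62 70
f 69 70 64
f 70 62 71
f 70 71 64
f 71 62 72
f 71 72 64
f 72 62 73
f 72 73 64
f 73 62 74
f 73 74 64
f 74 62 75
f 74 75 64
f 75 62 76
f 75 76 64
f 76 62 77
f 76 77 64
f 77 62 63
f 77 63 64



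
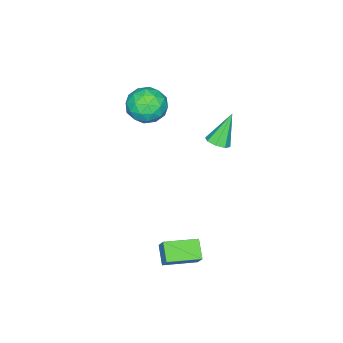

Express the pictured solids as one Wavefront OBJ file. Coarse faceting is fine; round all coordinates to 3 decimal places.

v 0.343 -3.082 2.672
v 0.726 -3.617 3.597
v -1.366 -3.143 3.343
v -0.983 -3.678 4.268
v -0.715 -2.589 4.09
v 0.341 -2.551 3.676
v -0.981 -4.209 3.264
v 0.075 -4.171 2.85
v -0.093 -4.313 3.964
v 0.072 -3.312 4.474
v -0.712 -3.448 2.466
v -0.547 -2.447 2.976
v 0.685 -3.344 3.076
v -1.325 -3.416 3.864
v -1.167 -2.776 3.76
v -0.942 -3.091 4.304
v 0.459 -2.717 3.122
v 0.683 -3.032 3.666
v -0.164 -2.428 3.956
v -1.323 -3.728 3.274
v -1.099 -4.043 3.818
v 0.302 -3.669 2.636
v 0.527 -3.984 3.18
v -0.476 -4.332 2.984
v 0.429 -4.068 3.835
v -0.576 -4.104 4.229
v -0.575 -4.416 3.639
v 0.046 -4.393 3.395
v 0.525 -3.479 4.135
v -0.48 -3.516 4.529
v -0.322 -2.876 4.425
v 0.299 -2.853 4.181
v 0.044 -3.889 4.35
v -0.16 -3.244 2.411
v -1.165 -3.281 2.805
v -0.939 -3.907 2.759
v -0.318 -3.884 2.515
v -0.064 -2.656 2.711
v -1.069 -2.692 3.105
v -0.686 -2.367 3.545
v -0.065 -2.344 3.301
v -0.684 -2.871 2.59
v -2.499 -0.601 0.348
v -1.934 -0.363 0.642
v -3.461 -0.399 2.032
v -2.224 0.015 0.431
v -2.675 0.032 0.172
v -3.023 -0.322 0.016
v -3.064 -0.839 0.054
v -2.775 -1.217 0.264
v -2.324 -1.234 0.524
v -1.976 -0.88 0.68
v 3.543 0.065 -2.825
v 3.821 0.529 -2.056
v 2.2 1.215 -3.031
v 2.478 1.678 -2.262
v 4.222 0.742 -3.478
v 4.5 1.205 -2.709
v 2.879 1.891 -3.684
v 3.157 2.355 -2.915
f 1 38 17
f 38 12 41
f 17 41 6
f 38 41 17
f 1 17 13
f 17 6 18
f 13 18 2
f 17 18 13
f 1 13 22
f 13 2 23
f 22 23 8
f 13 23 22
f 1 22 34
f 22 8 37
f 34 37 11
f 22 37 34
f 1 34 38
f 34 11 42
f 38 42 12
f 34 42 38
f 2 18 29
f 18 6 32
f 29 32 10
f 18 32 29
f 6 41 19
f 41 12 40
f 19 40 5
f 41 40 19
f 12 42 39
f 42 11 35
f 39 35 3
f 42 35 39
f 11 37 36
f 37 8 24
f 36 24 7
f 37 24 36
f 8 23 28
f 23 2 25
f 28 25 9
f 23 25 28
f 4 30 16
f 30 10 31
f 16 31 5
f 30 31 16
f 4 16 14
f 16 5 15
f 14 15 3
f 16 15 14
f 4 14 21
f 14 3 20
f 21 20 7
f 14 20 21
f 4 21 26
f 21 7 27
f 26 27 9
f 21 27 26
f 4 26 30
f 26 9 33
f 30 33 10
f 26 33 30
f 5 31 19
f 31 10 32
f 19 32 6
f 31 32 19
f 3 15 39
f 15 5 40
f 39 40 12
f 15 40 39
f 7 20 36
f 20 3 35
f 36 35 11
f 20 35 36
f 9 27 28
f 27 7 24
f 28 24 8
f 27 24 28
f 10 33 29
f 33 9 25
f 29 25 2
f 33 25 29
f 44 43 46
f 44 46 45
f 46 43 47
f 46 47 45
f 47 43 48
f 47 48 45
f 48 43 49
f 48 49 45
f 49 43 50
f 49 50 45
f 50 43 51
f 50 51 45
f 51 43 52
f 51 52 45
f 52 43 44
f 52 44 45
f 54 56 53
f 57 54 53
f 53 56 55
f 55 57 53
f 54 60 56
f 58 54 57
f 58 60 54
f 56 60 55
f 59 57 55
f 55 60 59
f 59 58 57
f 60 58 59



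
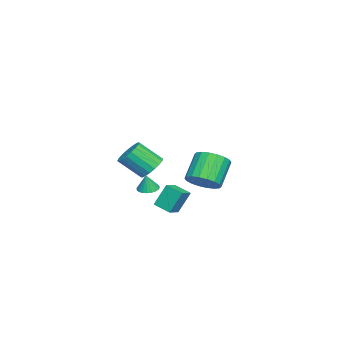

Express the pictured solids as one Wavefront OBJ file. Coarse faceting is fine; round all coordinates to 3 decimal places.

v -1.946 3.167 -3.871
v -1.282 2.719 -3.208
v -2.529 2.944 -1.806
v -3.194 3.393 -2.469
v -1.169 3.167 -3.18
v -2.417 3.392 -1.778
v -1.21 3.615 -3.288
v -2.458 3.84 -1.886
v -1.397 3.974 -3.512
v -2.644 4.2 -2.11
v -1.693 4.174 -3.807
v -2.94 4.399 -2.405
v -2.039 4.174 -4.115
v -3.286 4.399 -2.713
v -2.366 3.975 -4.374
v -3.613 4.2 -2.972
v -2.611 3.616 -4.534
v -3.858 3.841 -3.132
v -2.723 3.168 -4.562
v -3.971 3.393 -3.16
v -2.682 2.72 -4.454
v -3.93 2.945 -3.052
v -2.496 2.36 -4.23
v -3.743 2.586 -2.828
v -2.2 2.161 -3.935
v -3.447 2.386 -2.533
v -1.854 2.161 -3.627
v -3.101 2.386 -2.225
v -1.527 2.36 -3.368
v -2.774 2.585 -1.966
v 1.194 1.813 -4.397
v 0.878 2.401 -3.065
v 1.548 2.774 -4.737
v 1.232 3.362 -3.405
v 2.068 1.598 -4.095
v 1.752 2.186 -2.763
v 2.422 2.559 -4.435
v 2.106 3.147 -3.103
v 3.827 2.041 -0.769
v 4.598 1.926 -1.053
v 4.825 0.744 0.046
v 4.053 0.859 0.329
v 4.645 2.18 -0.789
v 4.871 0.998 0.31
v 4.529 2.407 -0.521
v 4.756 1.225 0.578
v 4.274 2.561 -0.302
v 4.501 1.379 0.797
v 3.931 2.612 -0.176
v 4.157 1.43 0.923
v 3.567 2.55 -0.168
v 3.793 1.368 0.931
v 3.254 2.388 -0.279
v 3.481 1.205 0.82
v 3.055 2.156 -0.486
v 3.282 0.974 0.613
v 3.009 1.902 -0.75
v 3.235 0.72 0.349
v 3.124 1.675 -1.018
v 3.351 0.493 0.081
v 3.379 1.521 -1.237
v 3.606 0.339 -0.138
v 3.723 1.47 -1.363
v 3.949 0.288 -0.264
v 4.087 1.532 -1.371
v 4.313 0.35 -0.272
v 4.399 1.695 -1.26
v 4.626 0.512 -0.161
v 3.193 1.635 -2.483
v 3.666 1.286 -2.603
v 3.407 1.585 -1.497
v 3.766 1.514 -2.614
v 3.767 1.763 -2.601
v 3.668 1.99 -2.569
v 3.487 2.156 -2.521
v 3.256 2.231 -2.467
v 3.013 2.203 -2.415
v 2.802 2.077 -2.376
v 2.658 1.874 -2.354
v 2.606 1.63 -2.355
v 2.656 1.387 -2.378
v 2.799 1.186 -2.419
v 3.01 1.063 -2.471
v 3.252 1.039 -2.525
v 3.484 1.118 -2.572
f 2 1 5
f 2 5 3
f 3 5 6
f 3 6 4
f 5 1 7
f 5 7 6
f 6 7 8
f 6 8 4
f 7 1 9
f 7 9 8
f 8 9 10
f 8 10 4
f 9 1 11
f 9 11 10
f 10 11 12
f 10 12 4
f 11 1 13
f 11 13 12
f 12 13 14
f 12 14 4
f 13 1 15
f 13 15 14
f 14 15 16
f 14 16 4
f 15 1 17
f 15 17 16
f 16 17 18
f 16 18 4
f 17 1 19
f 17 19 18
f 18 19 20
f 18 20 4
f 19 1 21
f 19 21 20
f 20 21 22
f 20 22 4
f 21 1 23
f 21 23 22
f 22 23 24
f 22 24 4
f 23 1 25
f 23 25 24
f 24 25 26
f 24 26 4
f 25 1 27
f 25 27 26
f 26 27 28
f 26 28 4
f 27 1 29
f 27 29 28
f 28 29 30
f 28 30 4
f 29 1 2
f 29 2 30
f 30 2 3
f 30 3 4
f 32 34 31
f 35 32 31
f 31 34 33
f 33 35 31
f 32 38 34
f 36 32 35
f 36 38 32
f 34 38 33
f 37 35 33
f 33 38 37
f 37 36 35
f 38 36 37
f 40 39 43
f 40 43 41
f 41 43 44
f 41 44 42
f 43 39 45
f 43 45 44
f 44 45 46
f 44 46 42
f 45 39 47
f 45 47 46
f 46 47 48
f 46 48 42
f 47 39 49
f 47 49 48
f 48 49 50
f 48 50 42
f 49 39 51
f 49 51 50
f 50 51 52
f 50 52 42
f 51 39 53
f 51 53 52
f 52 53 54
f 52 54 42
f 53 39 55
f 53 55 54
f 54 55 56
f 54 56 42
f 55 39 57
f 55 57 56
f 56 57 58
f 56 58 42
f 57 39 59
f 57 59 58
f 58 59 60
f 58 60 42
f 59 39 61
f 59 61 60
f 60 61 62
f 60 62 42
f 61 39 63
f 61 63 62
f 62 63 64
f 62 64 42
f 63 39 65
f 63 65 64
f 64 65 66
f 64 66 42
f 65 39 67
f 65 67 66
f 66 67 68
f 66 68 42
f 67 39 40
f 67 40 68
f 68 40 41
f 68 41 42
f 70 69 72
f 70 72 71
f 72 69 73
f 72 73 71
f 73 69 74
f 73 74 71
f 74 69 75
f 74 75 71
f 75 69 76
f 75 76 71
f 76 69 77
f 76 77 71
f 77 69 78
f 77 78 71
f 78 69 79
f 78 79 71
f 79 69 80
f 79 80 71
f 80 69 81
f 80 81 71
f 81 69 82
f 81 82 71
f 82 69 83
f 82 83 71
f 83 69 84
f 83 84 71
f 84 69 85
f 84 85 71
f 85 69 70
f 85 70 71



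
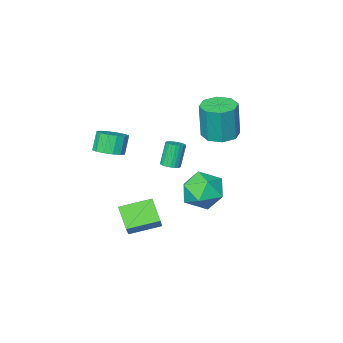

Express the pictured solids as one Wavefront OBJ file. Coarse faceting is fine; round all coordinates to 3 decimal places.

v -0.992 -2.994 -2.532
v -0.72 -2.557 -2.369
v -1.195 -2.769 -1.005
v -1.468 -3.206 -1.168
v -0.906 -2.473 -2.421
v -1.382 -2.684 -1.057
v -1.105 -2.468 -2.49
v -1.581 -2.68 -1.126
v -1.287 -2.543 -2.565
v -1.763 -2.755 -1.201
v -1.424 -2.687 -2.635
v -1.9 -2.899 -1.271
v -1.496 -2.878 -2.689
v -1.971 -3.089 -1.325
v -1.49 -3.086 -2.72
v -1.966 -3.298 -1.356
v -1.409 -3.28 -2.722
v -1.884 -3.492 -1.358
v -1.265 -3.431 -2.695
v -1.74 -3.643 -1.331
v -1.078 -3.516 -2.643
v -1.554 -3.727 -1.279
v -0.879 -3.52 -2.574
v -1.355 -3.732 -1.21
v -0.697 -3.445 -2.499
v -1.173 -3.657 -1.135
v -0.56 -3.301 -2.429
v -1.036 -3.513 -1.065
v -0.489 -3.111 -2.375
v -0.964 -3.322 -1.011
v -0.494 -2.902 -2.344
v -0.97 -3.114 -0.98
v -0.576 -2.708 -2.342
v -1.051 -2.92 -0.978
v -0.596 2.349 -1.895
v -0.075 1.833 -2.909
v -0.305 0.627 -0.871
v 0.216 0.111 -1.885
v 0.809 1.029 -1.275
v 0.629 2.093 -1.908
v -1.009 0.367 -1.872
v -1.189 1.431 -2.505
v -0.33 0.608 -2.895
v 0.793 1.018 -2.526
v -1.173 1.442 -1.254
v -0.05 1.852 -0.885
v 1.774 -0.2 -2.989
v 2.556 0.877 -1.718
v 1.953 0.818 -3.962
v 2.736 1.895 -2.692
v 3.324 -0.855 -3.388
v 4.107 0.222 -2.118
v 3.504 0.163 -4.362
v 4.286 1.24 -3.091
v 2.77 -2.854 -0.199
v 3.53 -3.165 0.023
v 3.109 -3.438 1.08
v 2.35 -3.126 0.859
v 3.543 -2.74 0.138
v 3.122 -3.013 1.195
v 3.349 -2.346 0.163
v 2.928 -2.619 1.22
v 3 -2.088 0.091
v 2.579 -2.361 1.148
v 2.589 -2.035 -0.059
v 2.169 -2.308 0.998
v 2.228 -2.201 -0.246
v 1.807 -2.474 0.811
v 2.011 -2.542 -0.42
v 1.59 -2.815 0.637
v 1.998 -2.967 -0.535
v 1.577 -3.24 0.522
v 2.192 -3.361 -0.56
v 1.771 -3.634 0.497
v 2.541 -3.619 -0.488
v 2.12 -3.892 0.569
v 2.951 -3.672 -0.338
v 2.531 -3.945 0.719
v 3.313 -3.506 -0.151
v 2.892 -3.779 0.906
v -3.157 -1.614 -0.168
v -2.191 -1.326 -0.228
v -2.057 -1.318 1.947
v -3.023 -1.606 2.008
v -2.677 -0.726 -0.201
v -2.544 -0.718 1.975
v -3.445 -0.646 -0.154
v -3.311 -0.638 2.022
v -4.044 -1.133 -0.115
v -3.91 -1.125 2.061
v -4.123 -1.902 -0.107
v -3.989 -1.894 2.068
v -3.636 -2.502 -0.135
v -3.503 -2.494 2.041
v -2.869 -2.582 -0.182
v -2.735 -2.574 1.994
v -2.27 -2.095 -0.221
v -2.136 -2.087 1.955
f 2 1 5
f 2 5 3
f 3 5 6
f 3 6 4
f 5 1 7
f 5 7 6
f 6 7 8
f 6 8 4
f 7 1 9
f 7 9 8
f 8 9 10
f 8 10 4
f 9 1 11
f 9 11 10
f 10 11 12
f 10 12 4
f 11 1 13
f 11 13 12
f 12 13 14
f 12 14 4
f 13 1 15
f 13 15 14
f 14 15 16
f 14 16 4
f 15 1 17
f 15 17 16
f 16 17 18
f 16 18 4
f 17 1 19
f 17 19 18
f 18 19 20
f 18 20 4
f 19 1 21
f 19 21 20
f 20 21 22
f 20 22 4
f 21 1 23
f 21 23 22
f 22 23 24
f 22 24 4
f 23 1 25
f 23 25 24
f 24 25 26
f 24 26 4
f 25 1 27
f 25 27 26
f 26 27 28
f 26 28 4
f 27 1 29
f 27 29 28
f 28 29 30
f 28 30 4
f 29 1 31
f 29 31 30
f 30 31 32
f 30 32 4
f 31 1 33
f 31 33 32
f 32 33 34
f 32 34 4
f 33 1 2
f 33 2 34
f 34 2 3
f 34 3 4
f 35 46 40
f 35 40 36
f 35 36 42
f 35 42 45
f 35 45 46
f 36 40 44
f 40 46 39
f 46 45 37
f 45 42 41
f 42 36 43
f 38 44 39
f 38 39 37
f 38 37 41
f 38 41 43
f 38 43 44
f 39 44 40
f 37 39 46
f 41 37 45
f 43 41 42
f 44 43 36
f 48 50 47
f 51 48 47
f 47 50 49
f 49 51 47
f 48 54 50
f 52 48 51
f 52 54 48
f 50 54 49
f 53 51 49
f 49 54 53
f 53 52 51
f 54 52 53
f 56 55 59
f 56 59 57
f 57 59 60
f 57 60 58
f 59 55 61
f 59 61 60
f 60 61 62
f 60 62 58
f 61 55 63
f 61 63 62
f 62 63 64
f 62 64 58
f 63 55 65
f 63 65 64
f 64 65 66
f 64 66 58
f 65 55 67
f 65 67 66
f 66 67 68
f 66 68 58
f 67 55 69
f 67 69 68
f 68 69 70
f 68 70 58
f 69 55 71
f 69 71 70
f 70 71 72
f 70 72 58
f 71 55 73
f 71 73 72
f 72 73 74
f 72 74 58
f 73 55 75
f 73 75 74
f 74 75 76
f 74 76 58
f 75 55 77
f 75 77 76
f 76 77 78
f 76 78 58
f 77 55 79
f 77 79 78
f 78 79 80
f 78 80 58
f 79 55 56
f 79 56 80
f 80 56 57
f 80 57 58
f 82 81 85
f 82 85 83
f 83 85 86
f 83 86 84
f 85 81 87
f 85 87 86
f 86 87 88
f 86 88 84
f 87 81 89
f 87 89 88
f 88 89 90
f 88 90 84
f 89 81 91
f 89 91 90
f 90 91 92
f 90 92 84
f 91 81 93
f 91 93 92
f 92 93 94
f 92 94 84
f 93 81 95
f 93 95 94
f 94 95 96
f 94 96 84
f 95 81 97
f 95 97 96
f 96 97 98
f 96 98 84
f 97 81 82
f 97 82 98
f 98 82 83
f 98 83 84



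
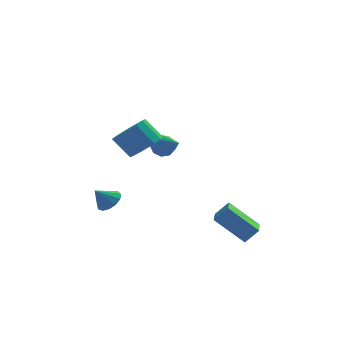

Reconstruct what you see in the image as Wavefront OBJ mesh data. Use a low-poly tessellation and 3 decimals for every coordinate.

v -1.046 -1.701 1.956
v -0.349 -2.076 2.631
v -1.237 -1.733 3.738
v -1.934 -1.359 3.064
v -0.221 -1.556 2.573
v -1.109 -1.213 3.68
v -0.314 -1.075 2.349
v -1.202 -0.733 3.457
v -0.604 -0.762 2.02
v -1.491 -0.42 3.128
v -1.012 -0.701 1.674
v -1.899 -0.358 2.782
v -1.429 -0.908 1.404
v -2.316 -0.565 2.511
v -1.743 -1.327 1.282
v -2.631 -0.984 2.389
v -1.871 -1.847 1.34
v -2.759 -1.504 2.447
v -1.778 -2.327 1.563
v -2.666 -1.985 2.671
v -1.489 -2.64 1.892
v -2.376 -2.298 3
v -1.081 -2.702 2.238
v -1.968 -2.359 3.346
v -0.664 -2.495 2.509
v -1.551 -2.152 3.616
v 3.735 -4.055 -3.63
v 2.221 -3.609 -2.275
v 3.883 -2.002 -4.139
v 2.369 -1.557 -2.784
v 4.431 -3.923 -2.896
v 2.917 -3.478 -1.541
v 4.579 -1.871 -3.405
v 3.065 -1.425 -2.05
v -2.983 0.295 -2.63
v -2.532 0.676 -2.12
v -3.697 -0.035 -1.75
v -2.834 0.964 -2.257
v -3.184 1.04 -2.513
v -3.47 0.879 -2.805
v -3.601 0.533 -3.042
v -3.536 0.112 -3.148
v -3.296 -0.252 -3.089
v -2.956 -0.441 -2.885
v -2.625 -0.397 -2.599
v -2.407 -0.133 -2.323
v -2.373 0.267 -2.145
v -0.19 4.042 -0.2
v 0.17 3.899 -0.842
v 0.63 2.438 0.62
v 0.458 4.199 -0.542
v 0.443 4.426 -0.082
v 0.131 4.474 0.322
v -0.331 4.319 0.483
v -0.727 4.035 0.324
v -0.872 3.755 -0.081
v -0.698 3.608 -0.541
v -0.287 3.665 -0.841
f 2 1 5
f 2 5 3
f 3 5 6
f 3 6 4
f 5 1 7
f 5 7 6
f 6 7 8
f 6 8 4
f 7 1 9
f 7 9 8
f 8 9 10
f 8 10 4
f 9 1 11
f 9 11 10
f 10 11 12
f 10 12 4
f 11 1 13
f 11 13 12
f 12 13 14
f 12 14 4
f 13 1 15
f 13 15 14
f 14 15 16
f 14 16 4
f 15 1 17
f 15 17 16
f 16 17 18
f 16 18 4
f 17 1 19
f 17 19 18
f 18 19 20
f 18 20 4
f 19 1 21
f 19 21 20
f 20 21 22
f 20 22 4
f 21 1 23
f 21 23 22
f 22 23 24
f 22 24 4
f 23 1 25
f 23 25 24
f 24 25 26
f 24 26 4
f 25 1 2
f 25 2 26
f 26 2 3
f 26 3 4
f 28 30 27
f 31 28 27
f 27 30 29
f 29 31 27
f 28 34 30
f 32 28 31
f 32 34 28
f 30 34 29
f 33 31 29
f 29 34 33
f 33 32 31
f 34 32 33
f 36 35 38
f 36 38 37
f 38 35 39
f 38 39 37
f 39 35 40
f 39 40 37
f 40 35 41
f 40 41 37
f 41 35 42
f 41 42 37
f 42 35 43
f 42 43 37
f 43 35 44
f 43 44 37
f 44 35 45
f 44 45 37
f 45 35 46
f 45 46 37
f 46 35 47
f 46 47 37
f 47 35 36
f 47 36 37
f 49 48 51
f 49 51 50
f 51 48 52
f 51 52 50
f 52 48 53
f 52 53 50
f 53 48 54
f 53 54 50
f 54 48 55
f 54 55 50
f 55 48 56
f 55 56 50
f 56 48 57
f 56 57 50
f 57 48 58
f 57 58 50
f 58 48 49
f 58 49 50



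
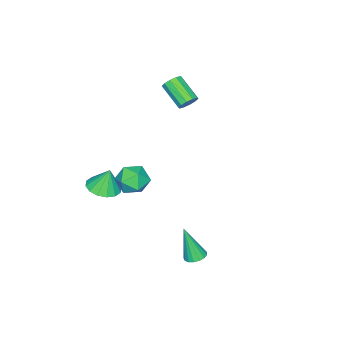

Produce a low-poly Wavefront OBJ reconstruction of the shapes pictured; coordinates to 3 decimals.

v 2.787 4.063 -3.388
v 3.268 4.303 -3.332
v 2.873 3.497 -1.692
v 3.099 4.486 -3.263
v 2.859 4.572 -3.221
v 2.602 4.542 -3.218
v 2.388 4.402 -3.254
v 2.265 4.185 -3.321
v 2.261 3.939 -3.403
v 2.378 3.723 -3.481
v 2.589 3.584 -3.538
v 2.845 3.555 -3.561
v 3.087 3.643 -3.544
v 3.261 3.827 -3.491
v 3.326 4.065 -3.415
v 2.925 1.821 0.898
v 3.76 1.729 0.753
v 2.78 0.451 0.927
v 3.615 0.359 0.782
v 3.343 0.669 1.528
v 3.433 1.516 1.51
v 3.107 0.664 0.17
v 3.197 1.511 0.152
v 3.872 1.015 0.303
v 4.018 1.018 1.142
v 2.522 1.162 0.538
v 2.668 1.165 1.377
v -2.635 0.07 1.752
v -2.277 0.213 2.13
v -2.646 -0.967 2.926
v -3.005 -1.11 2.548
v -2.569 0.355 2.206
v -2.938 -0.825 3.002
v -2.887 0.389 2.108
v -3.256 -0.791 2.904
v -3.108 0.3 1.875
v -3.477 -0.879 2.671
v -3.149 0.124 1.594
v -3.518 -1.055 2.39
v -2.994 -0.073 1.374
v -3.363 -1.253 2.17
v -2.702 -0.215 1.298
v -3.071 -1.395 2.094
v -2.384 -0.249 1.396
v -2.753 -1.429 2.192
v -2.163 -0.161 1.629
v -2.532 -1.34 2.425
v -2.122 0.015 1.91
v -2.491 -1.164 2.706
v 2.454 -1.116 -1.291
v 3.04 -0.517 -1.336
v 2.286 -0.864 -0.129
v 2.667 -0.316 -1.433
v 2.237 -0.33 -1.492
v 1.864 -0.554 -1.497
v 1.65 -0.929 -1.447
v 1.651 -1.354 -1.355
v 1.867 -1.715 -1.245
v 2.24 -1.916 -1.148
v 2.671 -1.902 -1.089
v 3.043 -1.677 -1.084
v 3.258 -1.302 -1.134
v 3.257 -0.878 -1.227
f 2 1 4
f 2 4 3
f 4 1 5
f 4 5 3
f 5 1 6
f 5 6 3
f 6 1 7
f 6 7 3
f 7 1 8
f 7 8 3
f 8 1 9
f 8 9 3
f 9 1 10
f 9 10 3
f 10 1 11
f 10 11 3
f 11 1 12
f 11 12 3
f 12 1 13
f 12 13 3
f 13 1 14
f 13 14 3
f 14 1 15
f 14 15 3
f 15 1 2
f 15 2 3
f 16 27 21
f 16 21 17
f 16 17 23
f 16 23 26
f 16 26 27
f 17 21 25
f 21 27 20
f 27 26 18
f 26 23 22
f 23 17 24
f 19 25 20
f 19 20 18
f 19 18 22
f 19 22 24
f 19 24 25
f 20 25 21
f 18 20 27
f 22 18 26
f 24 22 23
f 25 24 17
f 29 28 32
f 29 32 30
f 30 32 33
f 30 33 31
f 32 28 34
f 32 34 33
f 33 34 35
f 33 35 31
f 34 28 36
f 34 36 35
f 35 36 37
f 35 37 31
f 36 28 38
f 36 38 37
f 37 38 39
f 37 39 31
f 38 28 40
f 38 40 39
f 39 40 41
f 39 41 31
f 40 28 42
f 40 42 41
f 41 42 43
f 41 43 31
f 42 28 44
f 42 44 43
f 43 44 45
f 43 45 31
f 44 28 46
f 44 46 45
f 45 46 47
f 45 47 31
f 46 28 48
f 46 48 47
f 47 48 49
f 47 49 31
f 48 28 29
f 48 29 49
f 49 29 30
f 49 30 31
f 51 50 53
f 51 53 52
f 53 50 54
f 53 54 52
f 54 50 55
f 54 55 52
f 55 50 56
f 55 56 52
f 56 50 57
f 56 57 52
f 57 50 58
f 57 58 52
f 58 50 59
f 58 59 52
f 59 50 60
f 59 60 52
f 60 50 61
f 60 61 52
f 61 50 62
f 61 62 52
f 62 50 63
f 62 63 52
f 63 50 51
f 63 51 52



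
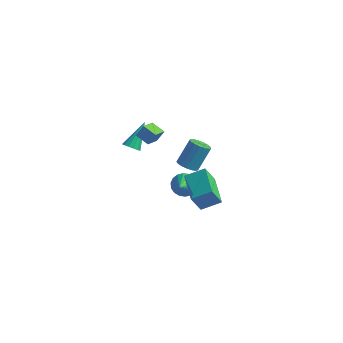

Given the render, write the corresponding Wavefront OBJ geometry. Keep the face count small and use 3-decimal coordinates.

v 0.048 1.037 1.543
v 0.058 0.02 1.988
v -0.843 1.173 1.874
v -0.833 0.156 2.319
v 0.373 1.364 2.281
v 0.383 0.347 2.726
v -0.518 1.5 2.612
v -0.508 0.483 3.057
v 4.327 -1.283 -1.118
v 3.986 -1.848 0.162
v 3.024 0.239 -0.793
v 2.683 -0.326 0.487
v 5.297 -0.574 -0.547
v 4.956 -1.139 0.733
v 3.994 0.948 -0.222
v 3.653 0.383 1.058
v -1.586 0.824 0.355
v -1.106 1.055 0.078
v -1.494 2.256 1.705
v -1.35 1.194 -0.054
v -1.657 1.235 -0.076
v -1.945 1.166 0.017
v -2.137 1.005 0.201
v -2.181 0.795 0.426
v -2.065 0.594 0.632
v -1.822 0.454 0.764
v -1.514 0.413 0.786
v -1.226 0.482 0.693
v -1.035 0.644 0.509
v -0.991 0.853 0.284
v 3.782 -1.918 3.168
v 4.303 -2.313 3.31
v 4.62 -1.398 4.695
v 4.098 -1.002 4.552
v 4.43 -2.082 3.128
v 4.747 -1.166 4.513
v 4.408 -1.813 2.955
v 4.725 -0.897 4.34
v 4.243 -1.567 2.831
v 4.56 -0.652 4.216
v 3.972 -1.403 2.784
v 4.289 -0.487 4.169
v 3.657 -1.356 2.825
v 3.974 -0.44 4.21
v 3.371 -1.438 2.944
v 3.688 -0.522 4.329
v 3.179 -1.629 3.115
v 3.496 -0.714 4.5
v 3.125 -1.887 3.297
v 3.442 -0.972 4.682
v 3.221 -2.152 3.45
v 3.538 -1.237 4.835
v 3.446 -2.363 3.539
v 3.763 -1.448 4.924
v 3.748 -2.472 3.542
v 4.064 -1.557 4.927
v 4.057 -2.454 3.459
v 4.374 -1.539 4.844
v 0.621 3.306 -4.185
v 1.41 3.326 -4.5
v 1.039 2.014 -3.215
v 1.432 3.558 -4.201
v 1.294 3.739 -3.9
v 1.022 3.835 -3.655
v 0.671 3.826 -3.515
v 0.31 3.714 -3.507
v 0.01 3.522 -3.635
v -0.169 3.287 -3.871
v -0.191 3.055 -4.169
v -0.053 2.874 -4.471
v 0.219 2.778 -4.716
v 0.57 2.787 -4.856
v 0.931 2.898 -4.863
v 1.231 3.091 -4.736
f 2 4 1
f 5 2 1
f 1 4 3
f 3 5 1
f 2 8 4
f 6 2 5
f 6 8 2
f 4 8 3
f 7 5 3
f 3 8 7
f 7 6 5
f 8 6 7
f 10 12 9
f 13 10 9
f 9 12 11
f 11 13 9
f 10 16 12
f 14 10 13
f 14 16 10
f 12 16 11
f 15 13 11
f 11 16 15
f 15 14 13
f 16 14 15
f 18 17 20
f 18 20 19
f 20 17 21
f 20 21 19
f 21 17 22
f 21 22 19
f 22 17 23
f 22 23 19
f 23 17 24
f 23 24 19
f 24 17 25
f 24 25 19
f 25 17 26
f 25 26 19
f 26 17 27
f 26 27 19
f 27 17 28
f 27 28 19
f 28 17 29
f 28 29 19
f 29 17 30
f 29 30 19
f 30 17 18
f 30 18 19
f 32 31 35
f 32 35 33
f 33 35 36
f 33 36 34
f 35 31 37
f 35 37 36
f 36 37 38
f 36 38 34
f 37 31 39
f 37 39 38
f 38 39 40
f 38 40 34
f 39 31 41
f 39 41 40
f 40 41 42
f 40 42 34
f 41 31 43
f 41 43 42
f 42 43 44
f 42 44 34
f 43 31 45
f 43 45 44
f 44 45 46
f 44 46 34
f 45 31 47
f 45 47 46
f 46 47 48
f 46 48 34
f 47 31 49
f 47 49 48
f 48 49 50
f 48 50 34
f 49 31 51
f 49 51 50
f 50 51 52
f 50 52 34
f 51 31 53
f 51 53 52
f 52 53 54
f 52 54 34
f 53 31 55
f 53 55 54
f 54 55 56
f 54 56 34
f 55 31 57
f 55 57 56
f 56 57 58
f 56 58 34
f 57 31 32
f 57 32 58
f 58 32 33
f 58 33 34
f 60 59 62
f 60 62 61
f 62 59 63
f 62 63 61
f 63 59 64
f 63 64 61
f 64 59 65
f 64 65 61
f 65 59 66
f 65 66 61
f 66 59 67
f 66 67 61
f 67 59 68
f 67 68 61
f 68 59 69
f 68 69 61
f 69 59 70
f 69 70 61
f 70 59 71
f 70 71 61
f 71 59 72
f 71 72 61
f 72 59 73
f 72 73 61
f 73 59 74
f 73 74 61
f 74 59 60
f 74 60 61



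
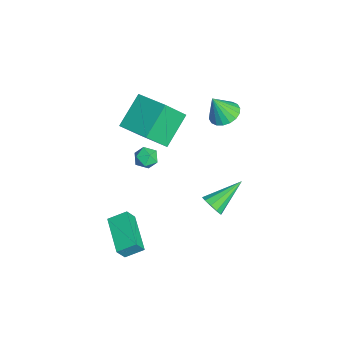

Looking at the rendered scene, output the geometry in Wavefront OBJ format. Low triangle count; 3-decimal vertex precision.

v 1.682 -2.846 -2.992
v 1.905 -3.238 -2.236
v 1.662 -1.916 -2.505
v 1.884 -2.308 -1.749
v 3.656 -2.572 -3.431
v 3.878 -2.964 -2.675
v 3.635 -1.642 -2.944
v 3.858 -2.034 -2.188
v -3.151 2.922 0.204
v -2.492 3.397 0.416
v -3.129 2.298 1.536
v -2.782 3.607 0.519
v -3.146 3.682 0.561
v -3.511 3.607 0.531
v -3.805 3.395 0.437
v -3.969 3.09 0.297
v -3.971 2.751 0.139
v -3.811 2.447 -0.007
v -3.52 2.236 -0.11
v -3.157 2.161 -0.152
v -2.792 2.237 -0.123
v -2.498 2.448 -0.029
v -2.334 2.753 0.112
v -2.332 3.092 0.27
v -2.78 -0.925 -1.953
v -2.345 -0.548 -2.321
v -1.935 -1.532 -1.579
v -1.5 -1.155 -1.947
v -1.819 -0.881 -1.408
v -2.341 -0.506 -1.639
v -1.939 -1.574 -2.261
v -2.461 -1.199 -2.492
v -1.825 -0.949 -2.511
v -1.751 -0.52 -1.984
v -2.529 -1.56 -1.916
v -2.455 -1.131 -1.389
v 2.207 1.657 -1.393
v 2.801 1.802 -1.144
v 1.433 3.163 -0.427
v 2.758 2.005 -1.495
v 2.505 2.076 -1.807
v 2.138 1.986 -1.961
v 1.798 1.77 -1.898
v 1.613 1.512 -1.642
v 1.656 1.308 -1.291
v 1.909 1.238 -0.979
v 2.276 1.328 -0.825
v 2.617 1.543 -0.888
v -2.426 -2.287 0.534
v -3.669 -1.234 1.729
v -2.867 -1.239 -0.848
v -4.11 -0.186 0.347
v -1.01 -1.114 0.973
v -2.253 -0.061 2.168
v -1.451 -0.066 -0.409
v -2.694 0.987 0.786
f 2 4 1
f 5 2 1
f 1 4 3
f 3 5 1
f 2 8 4
f 6 2 5
f 6 8 2
f 4 8 3
f 7 5 3
f 3 8 7
f 7 6 5
f 8 6 7
f 10 9 12
f 10 12 11
f 12 9 13
f 12 13 11
f 13 9 14
f 13 14 11
f 14 9 15
f 14 15 11
f 15 9 16
f 15 16 11
f 16 9 17
f 16 17 11
f 17 9 18
f 17 18 11
f 18 9 19
f 18 19 11
f 19 9 20
f 19 20 11
f 20 9 21
f 20 21 11
f 21 9 22
f 21 22 11
f 22 9 23
f 22 23 11
f 23 9 24
f 23 24 11
f 24 9 10
f 24 10 11
f 25 36 30
f 25 30 26
f 25 26 32
f 25 32 35
f 25 35 36
f 26 30 34
f 30 36 29
f 36 35 27
f 35 32 31
f 32 26 33
f 28 34 29
f 28 29 27
f 28 27 31
f 28 31 33
f 28 33 34
f 29 34 30
f 27 29 36
f 31 27 35
f 33 31 32
f 34 33 26
f 38 37 40
f 38 40 39
f 40 37 41
f 40 41 39
f 41 37 42
f 41 42 39
f 42 37 43
f 42 43 39
f 43 37 44
f 43 44 39
f 44 37 45
f 44 45 39
f 45 37 46
f 45 46 39
f 46 37 47
f 46 47 39
f 47 37 48
f 47 48 39
f 48 37 38
f 48 38 39
f 50 52 49
f 53 50 49
f 49 52 51
f 51 53 49
f 50 56 52
f 54 50 53
f 54 56 50
f 52 56 51
f 55 53 51
f 51 56 55
f 55 54 53
f 56 54 55



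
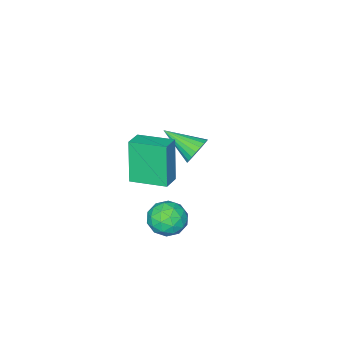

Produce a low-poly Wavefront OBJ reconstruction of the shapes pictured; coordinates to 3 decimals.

v -2.083 -1.873 -0.937
v -1.612 -1.973 -1.459
v -1.557 -3.327 -0.183
v -1.456 -1.816 -1.264
v -1.407 -1.668 -1.013
v -1.476 -1.556 -0.749
v -1.65 -1.499 -0.517
v -1.898 -1.506 -0.358
v -2.178 -1.577 -0.299
v -2.442 -1.699 -0.35
v -2.644 -1.851 -0.503
v -2.749 -2.007 -0.73
v -2.738 -2.14 -0.994
v -2.615 -2.226 -1.247
v -2.399 -2.252 -1.447
v -2.129 -2.212 -1.559
v -1.85 -2.113 -1.563
v 1.757 -1.183 0.339
v 1.41 -1.588 2.277
v 1.08 0.223 0.513
v 0.733 -0.182 2.45
v 2.527 -0.838 0.55
v 2.18 -1.243 2.487
v 1.85 0.568 0.723
v 1.503 0.163 2.661
v 3.311 2.518 0.099
v 3.785 1.883 0.38
v 2.195 1.757 0.26
v 2.669 1.122 0.541
v 2.579 1.817 1.006
v 3.269 2.287 0.906
v 2.711 1.353 -0.266
v 3.401 1.823 -0.366
v 3.414 1.162 0.154
v 3.332 1.449 0.941
v 2.648 2.191 -0.301
v 2.566 2.478 0.486
v 3.646 2.268 0.225
v 2.334 1.372 0.415
v 2.281 1.781 0.688
v 2.559 1.408 0.853
v 3.343 2.505 0.535
v 3.621 2.132 0.7
v 2.912 2.093 1.068
v 2.359 1.508 -0.06
v 2.637 1.135 0.105
v 3.421 2.232 -0.213
v 3.699 1.859 -0.048
v 3.068 1.547 -0.428
v 3.707 1.47 0.258
v 3.051 1.023 0.353
v 3.076 1.159 -0.122
v 3.481 1.435 -0.181
v 3.659 1.639 0.72
v 3.002 1.192 0.815
v 2.949 1.6 1.088
v 3.355 1.877 1.03
v 3.441 1.216 0.588
v 2.978 2.448 -0.175
v 2.321 2.001 -0.08
v 2.625 1.763 -0.39
v 3.031 2.04 -0.448
v 2.929 2.617 0.287
v 2.273 2.17 0.382
v 2.499 2.205 0.821
v 2.904 2.481 0.762
v 2.539 2.424 0.052
f 2 1 4
f 2 4 3
f 4 1 5
f 4 5 3
f 5 1 6
f 5 6 3
f 6 1 7
f 6 7 3
f 7 1 8
f 7 8 3
f 8 1 9
f 8 9 3
f 9 1 10
f 9 10 3
f 10 1 11
f 10 11 3
f 11 1 12
f 11 12 3
f 12 1 13
f 12 13 3
f 13 1 14
f 13 14 3
f 14 1 15
f 14 15 3
f 15 1 16
f 15 16 3
f 16 1 17
f 16 17 3
f 17 1 2
f 17 2 3
f 19 21 18
f 22 19 18
f 18 21 20
f 20 22 18
f 19 25 21
f 23 19 22
f 23 25 19
f 21 25 20
f 24 22 20
f 20 25 24
f 24 23 22
f 25 23 24
f 26 63 42
f 63 37 66
f 42 66 31
f 63 66 42
f 26 42 38
f 42 31 43
f 38 43 27
f 42 43 38
f 26 38 47
f 38 27 48
f 47 48 33
f 38 48 47
f 26 47 59
f 47 33 62
f 59 62 36
f 47 62 59
f 26 59 63
f 59 36 67
f 63 67 37
f 59 67 63
f 27 43 54
f 43 31 57
f 54 57 35
f 43 57 54
f 31 66 44
f 66 37 65
f 44 65 30
f 66 65 44
f 37 67 64
f 67 36 60
f 64 60 28
f 67 60 64
f 36 62 61
f 62 33 49
f 61 49 32
f 62 49 61
f 33 48 53
f 48 27 50
f 53 50 34
f 48 50 53
f 29 55 41
f 55 35 56
f 41 56 30
f 55 56 41
f 29 41 39
f 41 30 40
f 39 40 28
f 41 40 39
f 29 39 46
f 39 28 45
f 46 45 32
f 39 45 46
f 29 46 51
f 46 32 52
f 51 52 34
f 46 52 51
f 29 51 55
f 51 34 58
f 55 58 35
f 51 58 55
f 30 56 44
f 56 35 57
f 44 57 31
f 56 57 44
f 28 40 64
f 40 30 65
f 64 65 37
f 40 65 64
f 32 45 61
f 45 28 60
f 61 60 36
f 45 60 61
f 34 52 53
f 52 32 49
f 53 49 33
f 52 49 53
f 35 58 54
f 58 34 50
f 54 50 27
f 58 50 54

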